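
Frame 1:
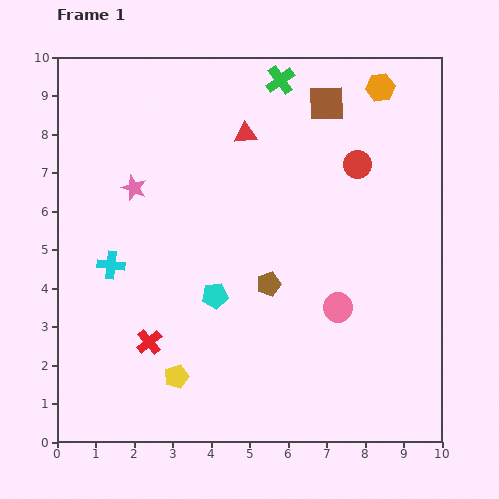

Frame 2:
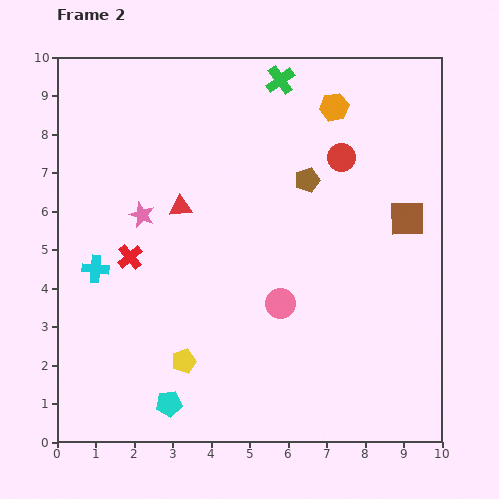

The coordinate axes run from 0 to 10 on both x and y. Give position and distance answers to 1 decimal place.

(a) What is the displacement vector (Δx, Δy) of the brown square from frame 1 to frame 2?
(2.1, -3.0)

The brown square was at (7.0, 8.8) in frame 1 and (9.1, 5.8) in frame 2.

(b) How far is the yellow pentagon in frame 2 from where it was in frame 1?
0.4

The yellow pentagon moved from (3.1, 1.7) to (3.3, 2.1), a distance of √(0.2² + 0.4²) ≈ 0.4.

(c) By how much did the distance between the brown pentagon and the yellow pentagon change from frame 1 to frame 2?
+2.3

Distance in frame 1: 3.4. Distance in frame 2: 5.7.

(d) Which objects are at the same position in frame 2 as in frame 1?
the green cross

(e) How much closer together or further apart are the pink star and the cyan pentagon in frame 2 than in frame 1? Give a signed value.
+1.4

Distance in frame 1: 3.5. Distance in frame 2: 4.9.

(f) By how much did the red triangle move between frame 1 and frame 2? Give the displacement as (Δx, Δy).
(-1.7, -1.9)

The red triangle was at (4.9, 8.0) in frame 1 and (3.2, 6.1) in frame 2.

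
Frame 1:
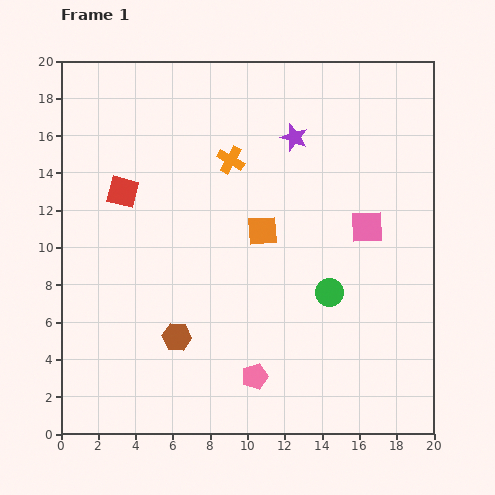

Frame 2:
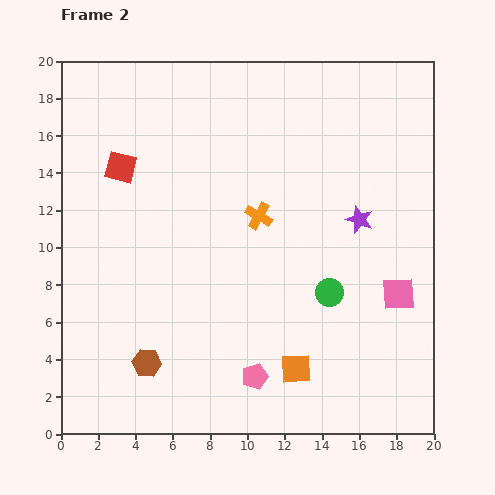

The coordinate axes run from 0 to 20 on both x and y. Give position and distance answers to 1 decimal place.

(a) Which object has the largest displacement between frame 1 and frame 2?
the orange square

(moved 7.6; next 5.6)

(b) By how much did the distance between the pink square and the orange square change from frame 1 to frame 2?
+1.2

Distance in frame 1: 5.6. Distance in frame 2: 6.8.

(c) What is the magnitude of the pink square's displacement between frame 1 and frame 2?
4.0

The pink square moved from (16.4, 11.1) to (18.1, 7.5), a distance of √(1.7² + 3.6²) ≈ 4.0.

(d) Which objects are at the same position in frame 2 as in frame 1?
the pink pentagon, the green circle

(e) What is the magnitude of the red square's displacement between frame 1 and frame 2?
1.3

The red square moved from (3.3, 13.0) to (3.2, 14.3), a distance of √(0.1² + 1.3²) ≈ 1.3.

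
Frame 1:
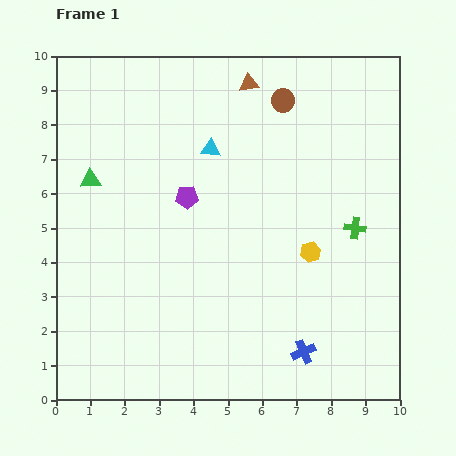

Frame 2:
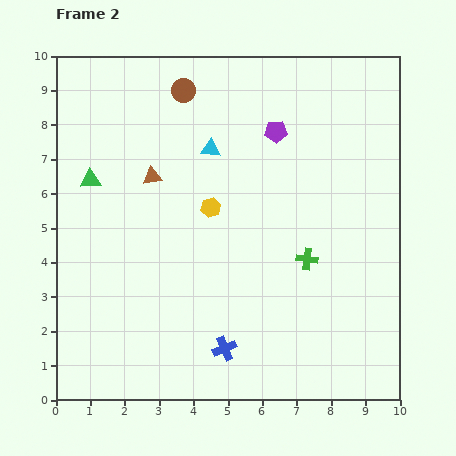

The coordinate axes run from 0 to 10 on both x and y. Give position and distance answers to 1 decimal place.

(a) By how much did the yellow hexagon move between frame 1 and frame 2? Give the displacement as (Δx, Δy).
(-2.9, 1.3)

The yellow hexagon was at (7.4, 4.3) in frame 1 and (4.5, 5.6) in frame 2.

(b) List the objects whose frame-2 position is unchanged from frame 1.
the cyan triangle, the green triangle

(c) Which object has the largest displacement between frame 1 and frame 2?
the brown triangle

(moved 3.9; next 3.2)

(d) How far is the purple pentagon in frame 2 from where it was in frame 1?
3.2

The purple pentagon moved from (3.8, 5.9) to (6.4, 7.8), a distance of √(2.6² + 1.9²) ≈ 3.2.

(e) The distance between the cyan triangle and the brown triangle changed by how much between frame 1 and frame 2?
-0.3

Distance in frame 1: 2.2. Distance in frame 2: 1.9.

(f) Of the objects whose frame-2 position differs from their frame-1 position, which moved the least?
the green cross

(moved 1.7)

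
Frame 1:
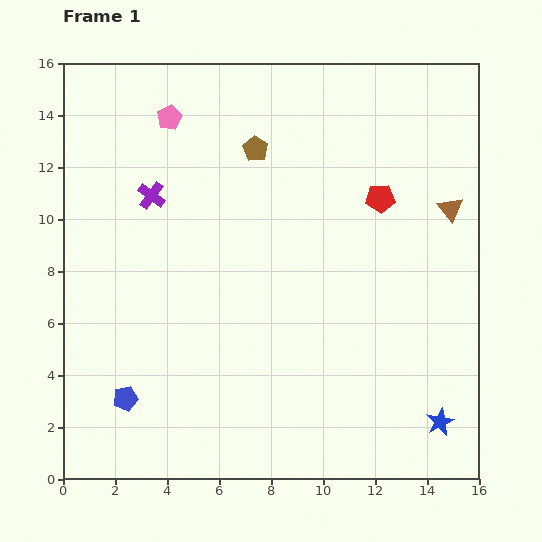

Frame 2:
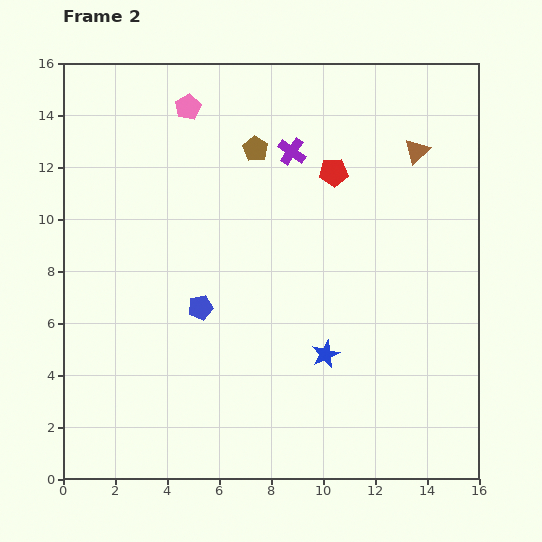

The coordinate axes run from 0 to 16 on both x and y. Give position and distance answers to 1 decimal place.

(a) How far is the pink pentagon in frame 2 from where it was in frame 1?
0.8

The pink pentagon moved from (4.1, 13.9) to (4.8, 14.3), a distance of √(0.7² + 0.4²) ≈ 0.8.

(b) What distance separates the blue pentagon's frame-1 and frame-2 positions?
4.5

The blue pentagon moved from (2.4, 3.1) to (5.3, 6.6), a distance of √(2.9² + 3.5²) ≈ 4.5.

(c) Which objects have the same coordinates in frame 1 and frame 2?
the brown pentagon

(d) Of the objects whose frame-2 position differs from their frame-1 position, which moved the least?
the pink pentagon

(moved 0.8)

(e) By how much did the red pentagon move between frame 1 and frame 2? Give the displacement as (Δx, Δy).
(-1.8, 1.0)

The red pentagon was at (12.2, 10.8) in frame 1 and (10.4, 11.8) in frame 2.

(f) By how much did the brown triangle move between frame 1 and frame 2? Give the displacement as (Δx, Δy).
(-1.3, 2.2)

The brown triangle was at (14.9, 10.4) in frame 1 and (13.6, 12.6) in frame 2.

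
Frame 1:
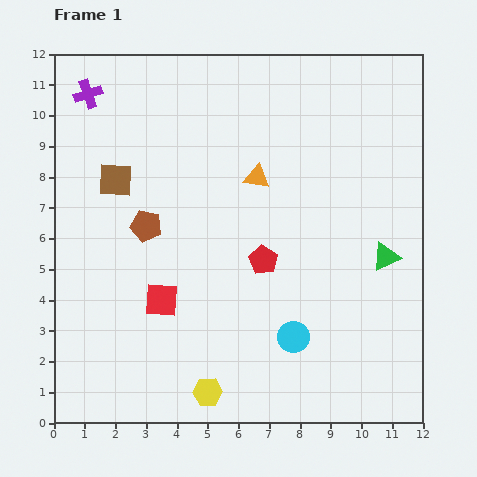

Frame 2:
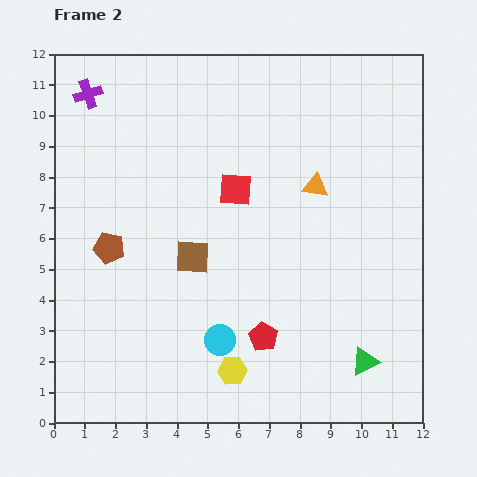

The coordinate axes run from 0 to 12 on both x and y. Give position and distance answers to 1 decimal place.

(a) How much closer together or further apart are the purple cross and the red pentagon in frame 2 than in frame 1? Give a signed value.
+1.8

Distance in frame 1: 7.9. Distance in frame 2: 9.7.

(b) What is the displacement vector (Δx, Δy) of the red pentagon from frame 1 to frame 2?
(0.0, -2.5)

The red pentagon was at (6.8, 5.3) in frame 1 and (6.8, 2.8) in frame 2.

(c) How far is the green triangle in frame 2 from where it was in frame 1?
3.5

The green triangle moved from (10.8, 5.4) to (10.1, 2.0), a distance of √(0.7² + 3.4²) ≈ 3.5.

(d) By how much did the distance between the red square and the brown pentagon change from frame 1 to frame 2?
+2.0

Distance in frame 1: 2.5. Distance in frame 2: 4.5.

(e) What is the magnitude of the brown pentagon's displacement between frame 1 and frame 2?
1.4

The brown pentagon moved from (3.0, 6.4) to (1.8, 5.7), a distance of √(1.2² + 0.7²) ≈ 1.4.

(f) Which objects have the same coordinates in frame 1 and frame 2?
the purple cross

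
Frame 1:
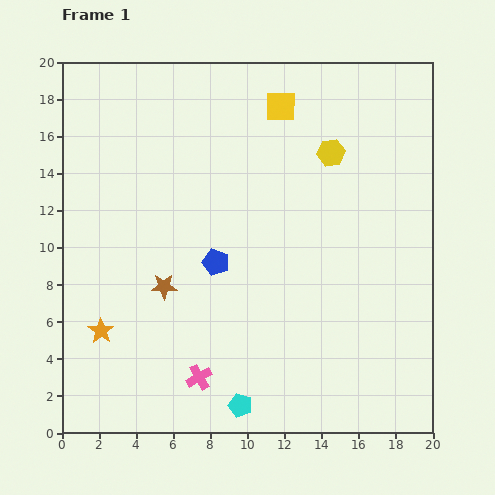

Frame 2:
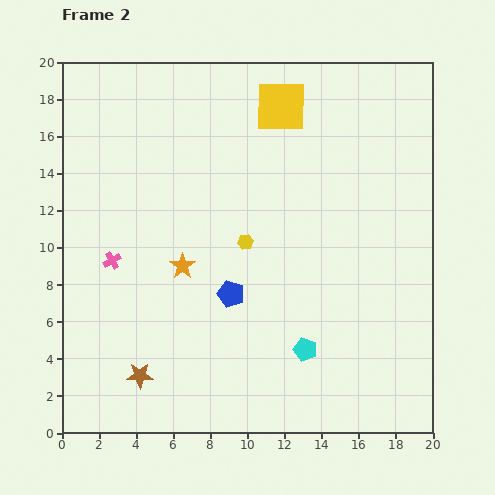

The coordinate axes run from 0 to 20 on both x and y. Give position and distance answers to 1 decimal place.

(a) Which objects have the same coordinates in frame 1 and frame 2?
the yellow square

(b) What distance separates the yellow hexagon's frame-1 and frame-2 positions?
6.6

The yellow hexagon moved from (14.5, 15.1) to (9.9, 10.3), a distance of √(4.6² + 4.8²) ≈ 6.6.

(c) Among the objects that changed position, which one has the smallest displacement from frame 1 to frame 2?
the blue pentagon

(moved 1.9)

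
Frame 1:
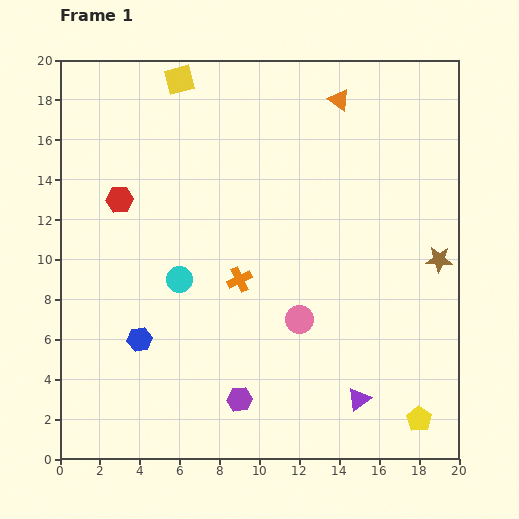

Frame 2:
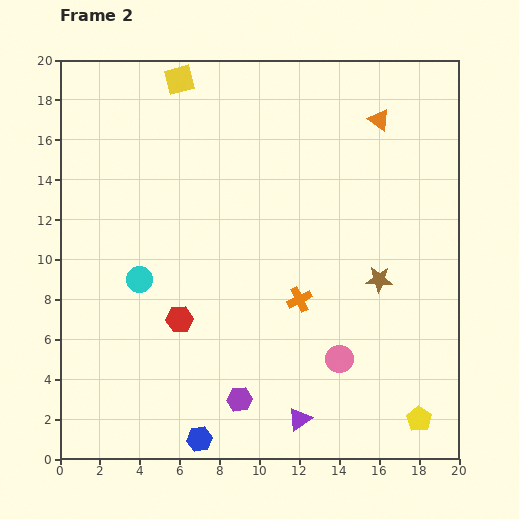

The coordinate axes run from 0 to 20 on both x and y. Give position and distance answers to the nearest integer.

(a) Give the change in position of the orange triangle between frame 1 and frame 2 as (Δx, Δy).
(2, -1)

The orange triangle was at (14, 18) in frame 1 and (16, 17) in frame 2.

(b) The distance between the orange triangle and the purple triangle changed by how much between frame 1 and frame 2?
+1

Distance in frame 1: 15. Distance in frame 2: 16.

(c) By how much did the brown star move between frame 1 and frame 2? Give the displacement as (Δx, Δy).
(-3, -1)

The brown star was at (19, 10) in frame 1 and (16, 9) in frame 2.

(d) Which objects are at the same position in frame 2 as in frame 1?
the yellow square, the purple hexagon, the yellow pentagon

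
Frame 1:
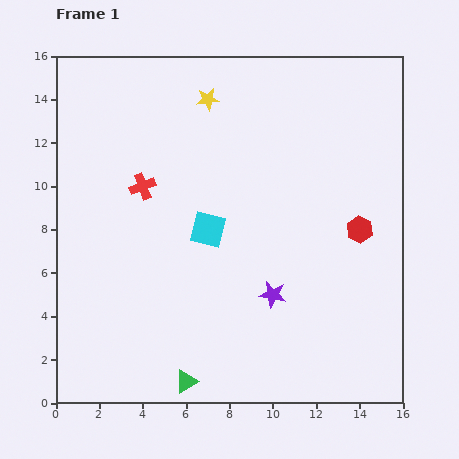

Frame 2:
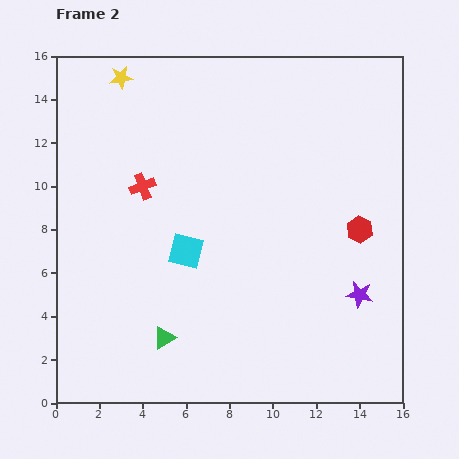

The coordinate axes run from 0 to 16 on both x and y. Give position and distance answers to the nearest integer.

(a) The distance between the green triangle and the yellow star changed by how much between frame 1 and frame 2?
-1

Distance in frame 1: 13. Distance in frame 2: 12.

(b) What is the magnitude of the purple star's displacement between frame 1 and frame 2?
4

The purple star moved from (10, 5) to (14, 5), a distance of √(4² + 0²) ≈ 4.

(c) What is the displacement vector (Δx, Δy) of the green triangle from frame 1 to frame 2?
(-1, 2)

The green triangle was at (6, 1) in frame 1 and (5, 3) in frame 2.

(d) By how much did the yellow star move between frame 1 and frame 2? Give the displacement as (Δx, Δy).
(-4, 1)

The yellow star was at (7, 14) in frame 1 and (3, 15) in frame 2.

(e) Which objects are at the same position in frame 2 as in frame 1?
the red hexagon, the red cross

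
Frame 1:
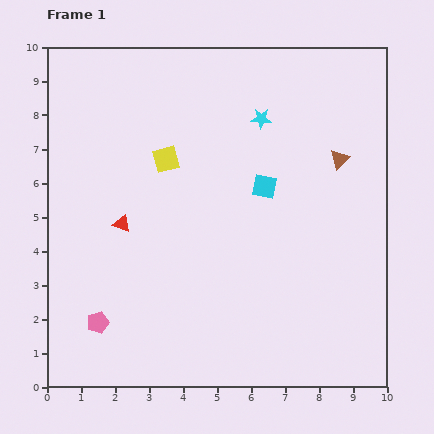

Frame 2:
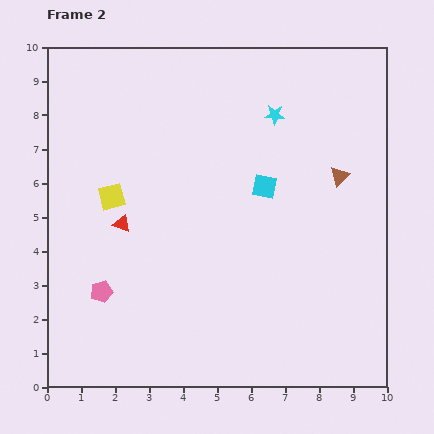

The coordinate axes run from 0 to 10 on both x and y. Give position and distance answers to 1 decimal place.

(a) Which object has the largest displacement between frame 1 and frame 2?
the yellow square

(moved 1.9; next 0.9)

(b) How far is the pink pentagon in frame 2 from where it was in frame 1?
0.9

The pink pentagon moved from (1.5, 1.9) to (1.6, 2.8), a distance of √(0.1² + 0.9²) ≈ 0.9.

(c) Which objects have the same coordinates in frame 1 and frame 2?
the cyan square, the red triangle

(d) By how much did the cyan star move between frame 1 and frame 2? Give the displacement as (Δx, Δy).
(0.4, 0.1)

The cyan star was at (6.3, 7.9) in frame 1 and (6.7, 8.0) in frame 2.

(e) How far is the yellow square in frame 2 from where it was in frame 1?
1.9

The yellow square moved from (3.5, 6.7) to (1.9, 5.6), a distance of √(1.6² + 1.1²) ≈ 1.9.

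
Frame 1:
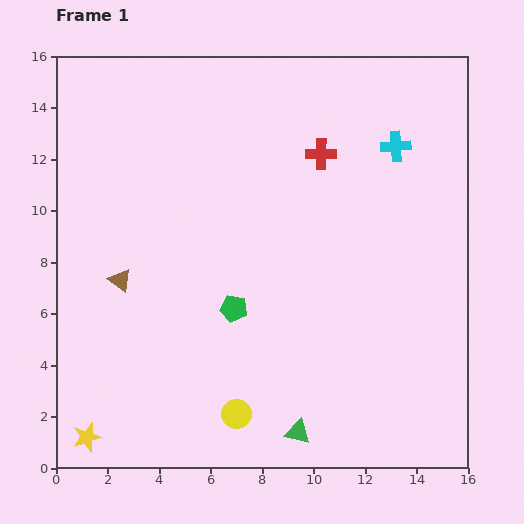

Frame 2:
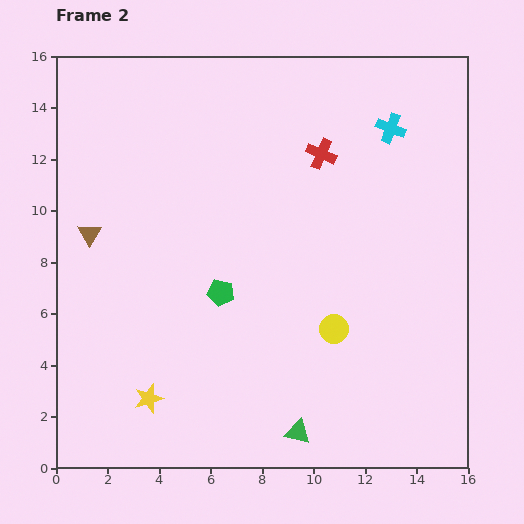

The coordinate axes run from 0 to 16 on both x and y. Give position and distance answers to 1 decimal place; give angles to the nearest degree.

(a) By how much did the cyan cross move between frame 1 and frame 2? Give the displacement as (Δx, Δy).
(-0.2, 0.7)

The cyan cross was at (13.2, 12.5) in frame 1 and (13.0, 13.2) in frame 2.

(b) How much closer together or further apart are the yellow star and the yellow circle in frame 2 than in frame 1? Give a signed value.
+1.8

Distance in frame 1: 5.9. Distance in frame 2: 7.7.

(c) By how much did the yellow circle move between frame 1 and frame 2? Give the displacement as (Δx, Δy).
(3.8, 3.3)

The yellow circle was at (7.0, 2.1) in frame 1 and (10.8, 5.4) in frame 2.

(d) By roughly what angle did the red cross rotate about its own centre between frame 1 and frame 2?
23° clockwise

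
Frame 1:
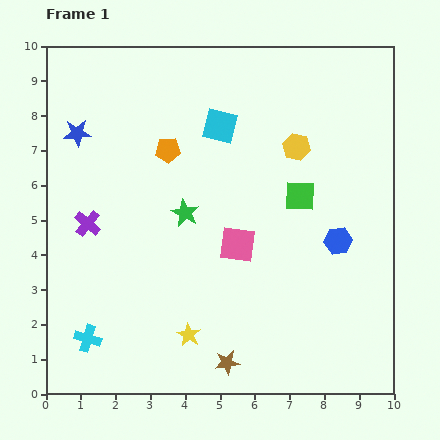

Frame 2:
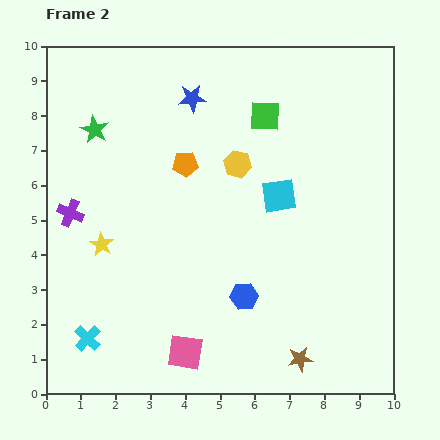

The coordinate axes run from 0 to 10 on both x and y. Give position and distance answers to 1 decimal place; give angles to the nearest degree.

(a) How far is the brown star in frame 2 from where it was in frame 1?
2.1

The brown star moved from (5.2, 0.9) to (7.3, 1.0), a distance of √(2.1² + 0.1²) ≈ 2.1.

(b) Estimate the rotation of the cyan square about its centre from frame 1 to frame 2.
22° counter-clockwise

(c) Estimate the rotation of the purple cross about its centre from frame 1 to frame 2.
17° counter-clockwise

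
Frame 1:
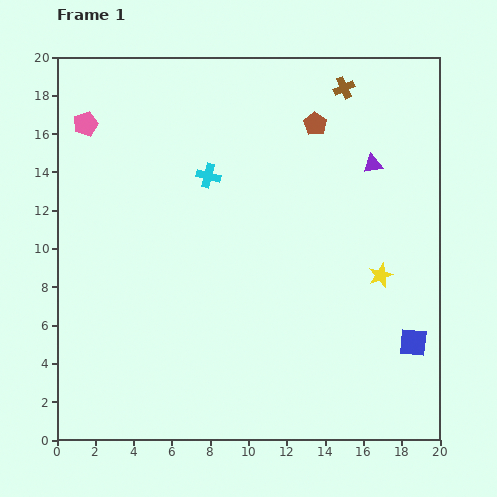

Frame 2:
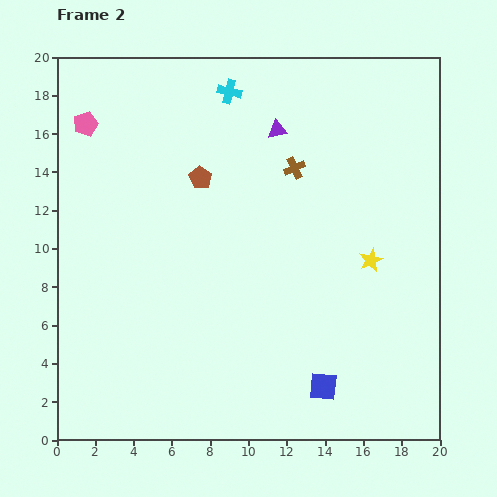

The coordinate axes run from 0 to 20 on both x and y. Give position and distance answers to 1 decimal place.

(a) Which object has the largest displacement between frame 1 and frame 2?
the brown pentagon

(moved 6.6; next 5.3)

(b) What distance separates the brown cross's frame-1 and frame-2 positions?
4.9

The brown cross moved from (15.0, 18.4) to (12.4, 14.2), a distance of √(2.6² + 4.2²) ≈ 4.9.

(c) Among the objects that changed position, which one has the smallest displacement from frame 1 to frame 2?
the yellow star

(moved 0.9)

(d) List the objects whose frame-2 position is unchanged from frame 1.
the pink pentagon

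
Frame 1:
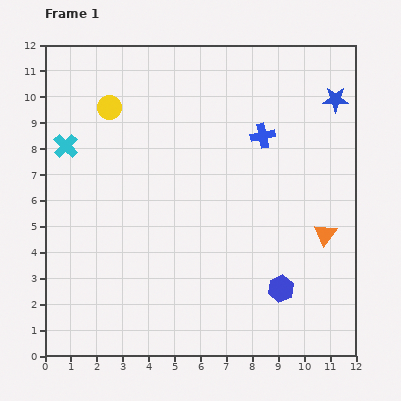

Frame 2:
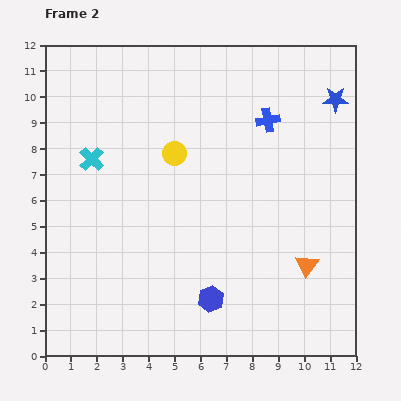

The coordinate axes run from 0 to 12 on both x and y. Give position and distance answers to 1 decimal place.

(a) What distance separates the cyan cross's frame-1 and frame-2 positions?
1.1

The cyan cross moved from (0.8, 8.1) to (1.8, 7.6), a distance of √(1.0² + 0.5²) ≈ 1.1.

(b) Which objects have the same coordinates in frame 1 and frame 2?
the blue star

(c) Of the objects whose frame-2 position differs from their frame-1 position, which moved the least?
the blue cross

(moved 0.6)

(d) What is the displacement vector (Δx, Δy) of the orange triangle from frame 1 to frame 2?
(-0.7, -1.2)

The orange triangle was at (10.8, 4.7) in frame 1 and (10.1, 3.5) in frame 2.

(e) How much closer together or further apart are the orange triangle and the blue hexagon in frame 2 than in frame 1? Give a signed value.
+1.2

Distance in frame 1: 2.7. Distance in frame 2: 3.9.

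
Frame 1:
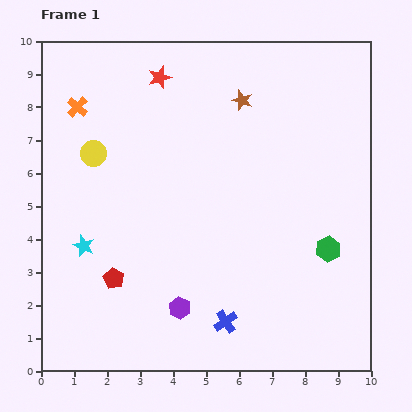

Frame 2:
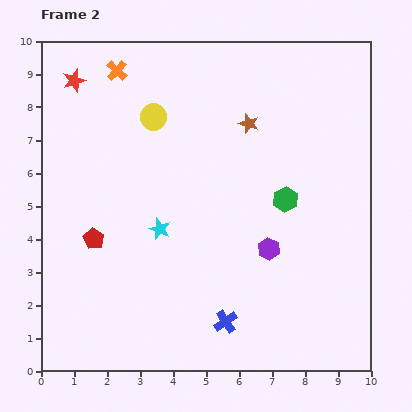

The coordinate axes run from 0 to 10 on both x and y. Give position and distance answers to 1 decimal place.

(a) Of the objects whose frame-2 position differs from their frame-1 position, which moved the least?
the brown star

(moved 0.7)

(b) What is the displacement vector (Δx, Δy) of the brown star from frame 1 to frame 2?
(0.2, -0.7)

The brown star was at (6.1, 8.2) in frame 1 and (6.3, 7.5) in frame 2.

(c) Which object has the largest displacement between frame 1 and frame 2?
the purple hexagon

(moved 3.2; next 2.6)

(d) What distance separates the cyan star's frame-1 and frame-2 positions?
2.4

The cyan star moved from (1.3, 3.8) to (3.6, 4.3), a distance of √(2.3² + 0.5²) ≈ 2.4.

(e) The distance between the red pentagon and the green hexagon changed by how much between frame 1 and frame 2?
-0.7

Distance in frame 1: 6.6. Distance in frame 2: 5.9.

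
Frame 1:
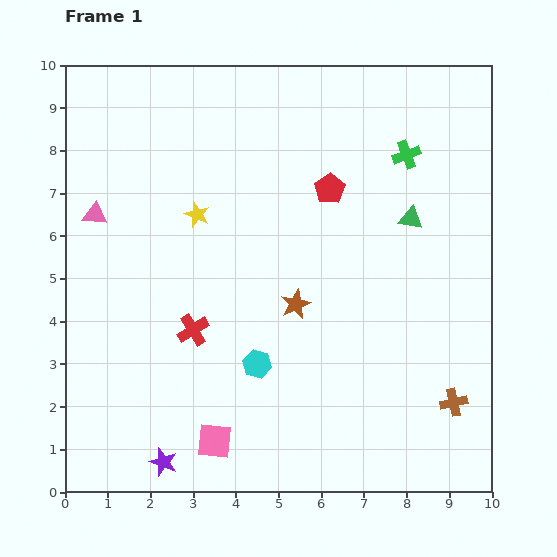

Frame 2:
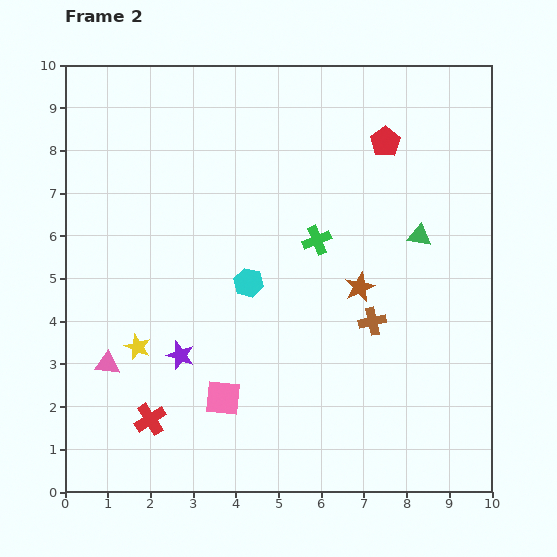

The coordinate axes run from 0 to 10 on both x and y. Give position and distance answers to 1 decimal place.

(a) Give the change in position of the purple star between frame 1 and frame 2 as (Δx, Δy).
(0.4, 2.5)

The purple star was at (2.3, 0.7) in frame 1 and (2.7, 3.2) in frame 2.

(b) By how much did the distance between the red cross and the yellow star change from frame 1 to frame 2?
-1.0

Distance in frame 1: 2.7. Distance in frame 2: 1.7.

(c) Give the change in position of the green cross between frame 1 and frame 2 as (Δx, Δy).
(-2.1, -2.0)

The green cross was at (8.0, 7.9) in frame 1 and (5.9, 5.9) in frame 2.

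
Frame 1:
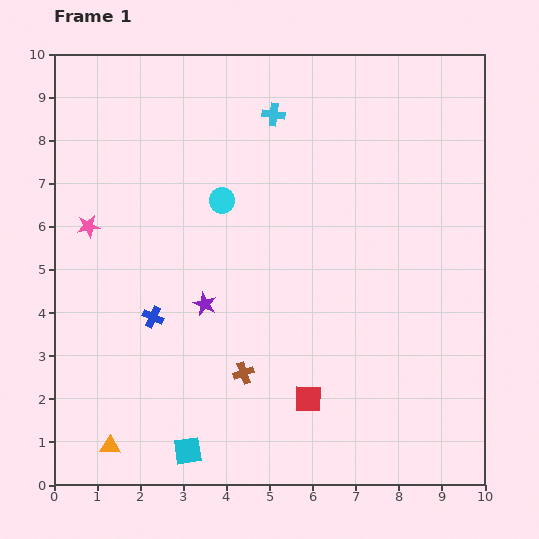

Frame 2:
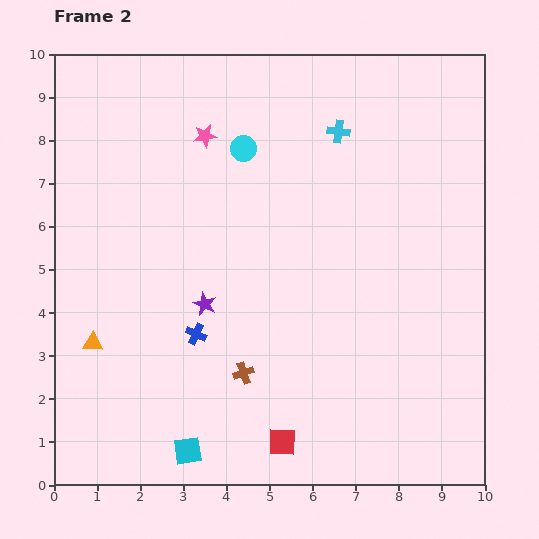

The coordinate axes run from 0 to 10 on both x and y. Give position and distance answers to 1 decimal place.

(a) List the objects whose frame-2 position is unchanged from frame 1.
the brown cross, the purple star, the cyan square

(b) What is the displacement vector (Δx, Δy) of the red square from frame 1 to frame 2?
(-0.6, -1.0)

The red square was at (5.9, 2.0) in frame 1 and (5.3, 1.0) in frame 2.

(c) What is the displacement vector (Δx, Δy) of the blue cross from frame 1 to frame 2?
(1.0, -0.4)

The blue cross was at (2.3, 3.9) in frame 1 and (3.3, 3.5) in frame 2.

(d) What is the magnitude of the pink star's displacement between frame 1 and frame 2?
3.4

The pink star moved from (0.8, 6.0) to (3.5, 8.1), a distance of √(2.7² + 2.1²) ≈ 3.4.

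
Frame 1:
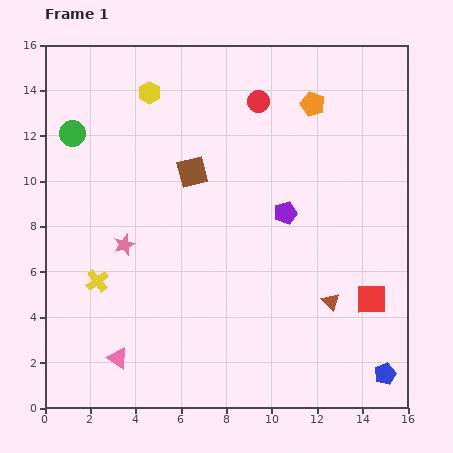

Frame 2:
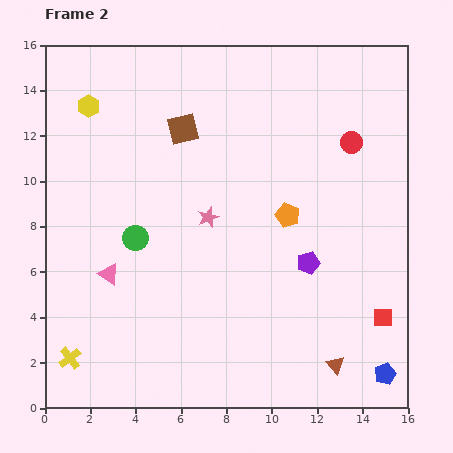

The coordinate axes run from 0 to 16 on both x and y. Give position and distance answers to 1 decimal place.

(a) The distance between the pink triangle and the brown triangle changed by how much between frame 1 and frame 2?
+1.1

Distance in frame 1: 9.7. Distance in frame 2: 10.8.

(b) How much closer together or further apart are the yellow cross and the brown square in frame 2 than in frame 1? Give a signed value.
+4.9

Distance in frame 1: 6.4. Distance in frame 2: 11.3.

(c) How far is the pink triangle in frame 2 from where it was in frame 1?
3.7

The pink triangle moved from (3.2, 2.2) to (2.8, 5.9), a distance of √(0.4² + 3.7²) ≈ 3.7.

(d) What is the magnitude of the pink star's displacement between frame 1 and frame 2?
3.9

The pink star moved from (3.5, 7.2) to (7.2, 8.4), a distance of √(3.7² + 1.2²) ≈ 3.9.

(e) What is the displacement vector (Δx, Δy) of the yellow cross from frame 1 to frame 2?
(-1.2, -3.4)

The yellow cross was at (2.3, 5.6) in frame 1 and (1.1, 2.2) in frame 2.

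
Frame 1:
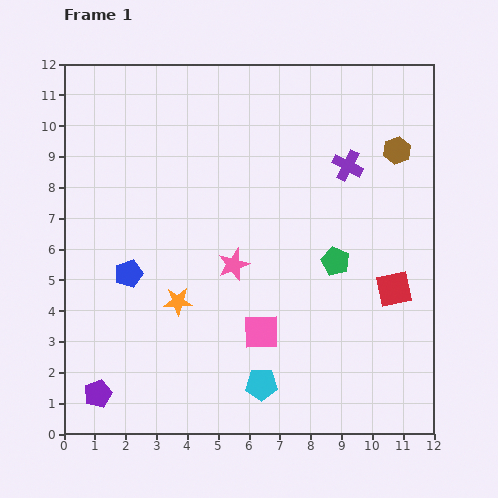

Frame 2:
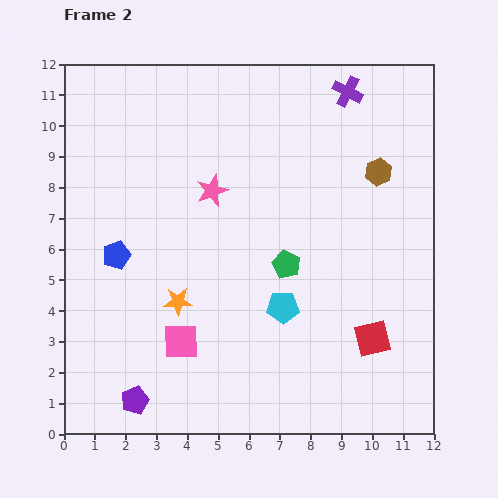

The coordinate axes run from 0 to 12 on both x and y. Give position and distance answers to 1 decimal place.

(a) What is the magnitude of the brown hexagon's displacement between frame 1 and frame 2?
0.9

The brown hexagon moved from (10.8, 9.2) to (10.2, 8.5), a distance of √(0.6² + 0.7²) ≈ 0.9.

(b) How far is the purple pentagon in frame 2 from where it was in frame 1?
1.2

The purple pentagon moved from (1.1, 1.3) to (2.3, 1.1), a distance of √(1.2² + 0.2²) ≈ 1.2.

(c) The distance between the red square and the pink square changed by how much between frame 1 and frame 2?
+1.7

Distance in frame 1: 4.5. Distance in frame 2: 6.2.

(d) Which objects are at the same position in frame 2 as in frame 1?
the orange star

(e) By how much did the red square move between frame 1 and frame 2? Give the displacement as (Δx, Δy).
(-0.7, -1.6)

The red square was at (10.7, 4.7) in frame 1 and (10.0, 3.1) in frame 2.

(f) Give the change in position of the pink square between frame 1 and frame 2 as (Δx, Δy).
(-2.6, -0.3)

The pink square was at (6.4, 3.3) in frame 1 and (3.8, 3.0) in frame 2.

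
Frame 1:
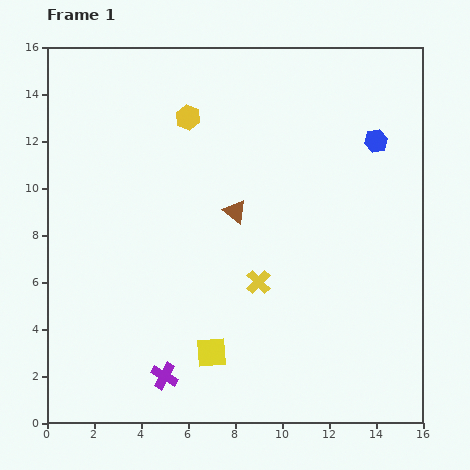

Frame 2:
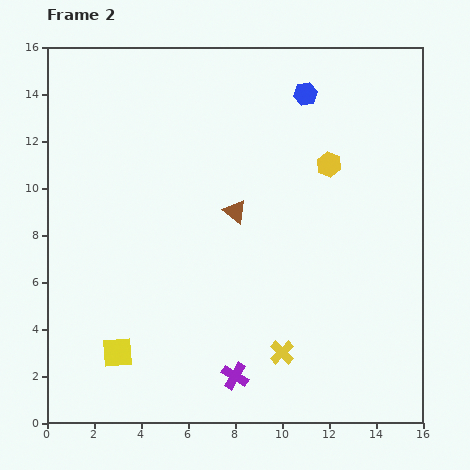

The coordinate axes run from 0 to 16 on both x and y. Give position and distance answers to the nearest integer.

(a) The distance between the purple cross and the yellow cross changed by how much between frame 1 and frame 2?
-4

Distance in frame 1: 6. Distance in frame 2: 2.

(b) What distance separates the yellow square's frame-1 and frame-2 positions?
4

The yellow square moved from (7, 3) to (3, 3), a distance of √(4² + 0²) ≈ 4.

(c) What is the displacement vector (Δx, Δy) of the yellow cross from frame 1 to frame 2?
(1, -3)

The yellow cross was at (9, 6) in frame 1 and (10, 3) in frame 2.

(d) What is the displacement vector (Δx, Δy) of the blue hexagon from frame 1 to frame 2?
(-3, 2)

The blue hexagon was at (14, 12) in frame 1 and (11, 14) in frame 2.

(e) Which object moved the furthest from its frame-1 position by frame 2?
the yellow hexagon

(moved 6; next 4)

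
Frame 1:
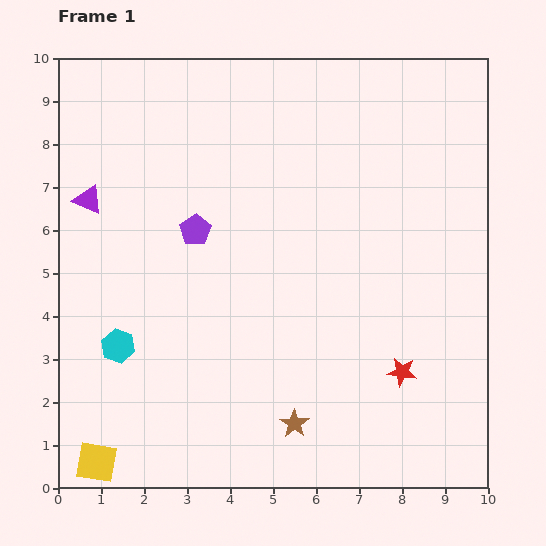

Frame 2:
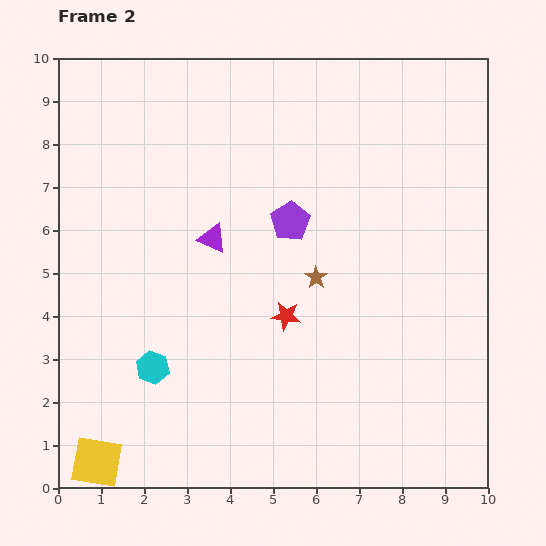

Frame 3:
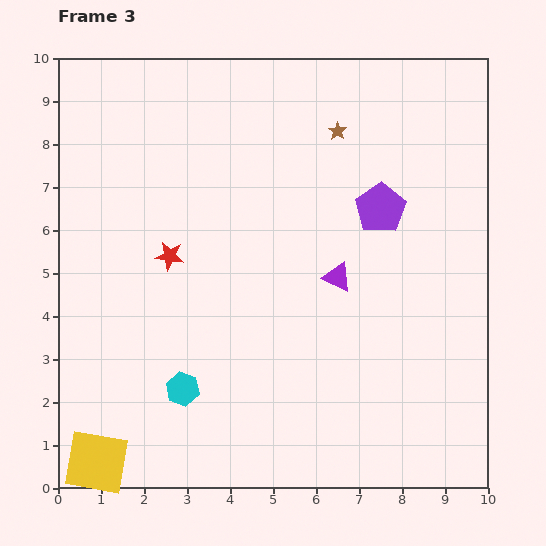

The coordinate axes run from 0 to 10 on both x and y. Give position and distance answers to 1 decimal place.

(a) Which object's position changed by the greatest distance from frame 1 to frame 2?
the brown star

(moved 3.4; next 3.0)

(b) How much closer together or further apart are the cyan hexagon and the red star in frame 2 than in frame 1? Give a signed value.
-3.3

Distance in frame 1: 6.6. Distance in frame 2: 3.3.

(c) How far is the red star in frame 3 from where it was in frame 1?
6.0

The red star moved from (8.0, 2.7) to (2.6, 5.4), a distance of √(5.4² + 2.7²) ≈ 6.0.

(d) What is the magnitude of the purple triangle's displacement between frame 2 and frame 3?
3.0

The purple triangle moved from (3.6, 5.8) to (6.5, 4.9), a distance of √(2.9² + 0.9²) ≈ 3.0.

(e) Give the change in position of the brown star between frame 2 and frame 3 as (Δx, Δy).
(0.5, 3.4)

The brown star was at (6.0, 4.9) in frame 2 and (6.5, 8.3) in frame 3.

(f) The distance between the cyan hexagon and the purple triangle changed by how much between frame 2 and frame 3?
+1.1

Distance in frame 2: 3.3. Distance in frame 3: 4.4.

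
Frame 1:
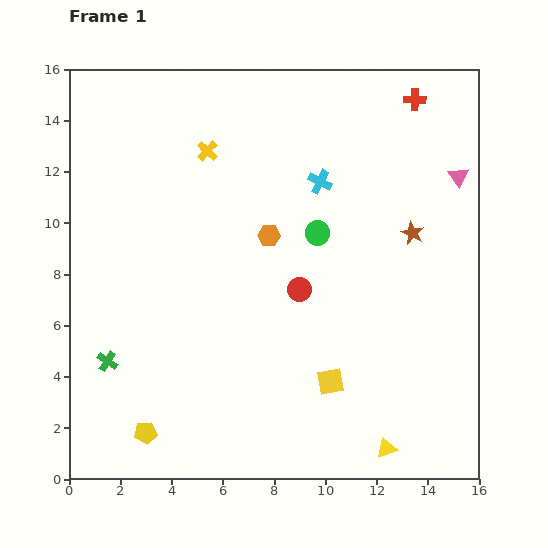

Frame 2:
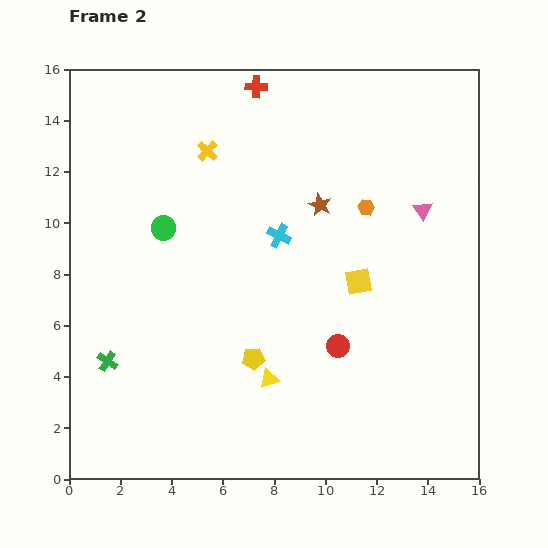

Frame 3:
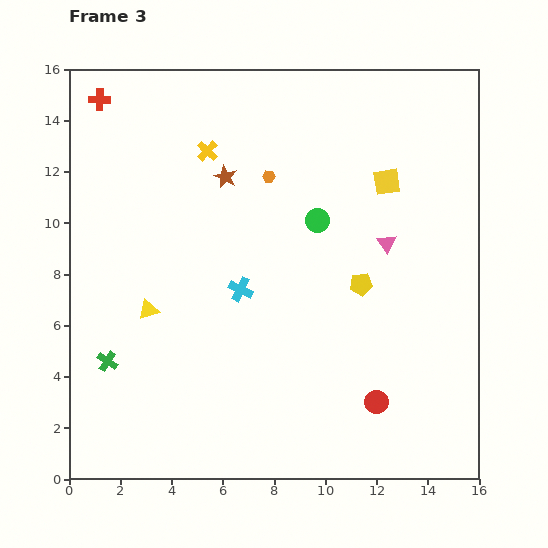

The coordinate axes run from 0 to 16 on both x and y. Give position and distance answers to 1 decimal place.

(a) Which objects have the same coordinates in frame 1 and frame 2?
the yellow cross, the green cross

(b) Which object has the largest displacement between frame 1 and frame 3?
the red cross

(moved 12.3; next 10.8)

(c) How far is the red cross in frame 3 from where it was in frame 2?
6.1

The red cross moved from (7.3, 15.3) to (1.2, 14.8), a distance of √(6.1² + 0.5²) ≈ 6.1.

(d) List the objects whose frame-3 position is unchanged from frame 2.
the yellow cross, the green cross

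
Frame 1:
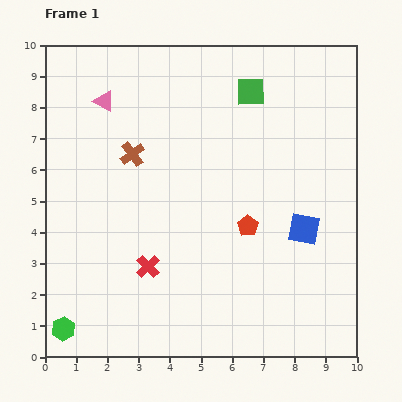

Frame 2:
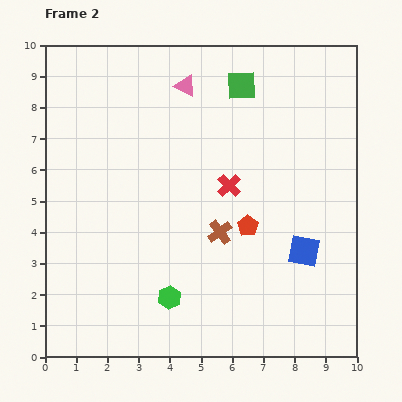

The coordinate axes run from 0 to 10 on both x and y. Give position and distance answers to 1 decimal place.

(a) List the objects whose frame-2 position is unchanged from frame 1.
the red pentagon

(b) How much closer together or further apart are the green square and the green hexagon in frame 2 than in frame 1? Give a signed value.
-2.5

Distance in frame 1: 9.7. Distance in frame 2: 7.2.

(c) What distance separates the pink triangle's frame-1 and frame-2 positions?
2.6

The pink triangle moved from (1.9, 8.2) to (4.5, 8.7), a distance of √(2.6² + 0.5²) ≈ 2.6.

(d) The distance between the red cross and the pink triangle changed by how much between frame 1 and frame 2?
-2.0

Distance in frame 1: 5.5. Distance in frame 2: 3.5.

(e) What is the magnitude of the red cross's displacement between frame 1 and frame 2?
3.7

The red cross moved from (3.3, 2.9) to (5.9, 5.5), a distance of √(2.6² + 2.6²) ≈ 3.7.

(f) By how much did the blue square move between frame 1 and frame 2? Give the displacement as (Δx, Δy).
(0.0, -0.7)

The blue square was at (8.3, 4.1) in frame 1 and (8.3, 3.4) in frame 2.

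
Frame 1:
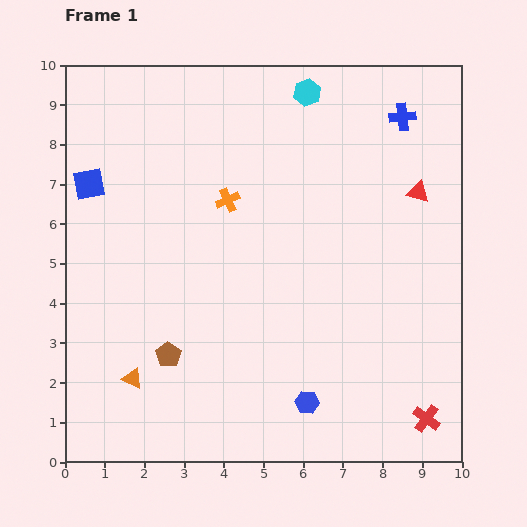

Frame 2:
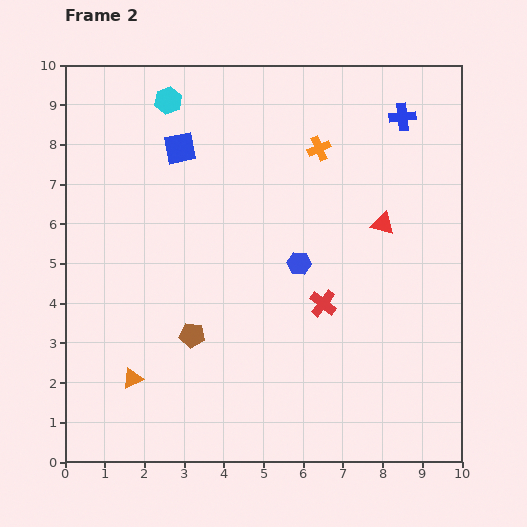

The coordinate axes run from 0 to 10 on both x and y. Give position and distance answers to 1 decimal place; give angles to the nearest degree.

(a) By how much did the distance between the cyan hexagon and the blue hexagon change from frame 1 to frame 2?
-2.5

Distance in frame 1: 7.8. Distance in frame 2: 5.3.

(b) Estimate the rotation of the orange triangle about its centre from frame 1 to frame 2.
49° counter-clockwise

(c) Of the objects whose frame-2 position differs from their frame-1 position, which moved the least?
the brown pentagon

(moved 0.8)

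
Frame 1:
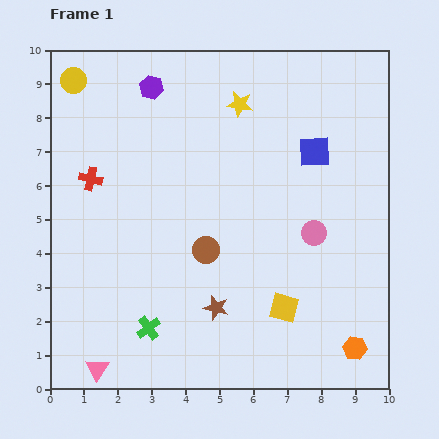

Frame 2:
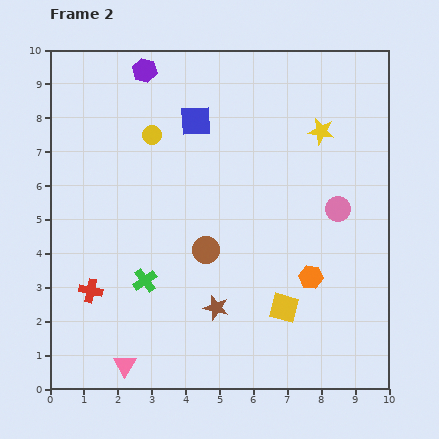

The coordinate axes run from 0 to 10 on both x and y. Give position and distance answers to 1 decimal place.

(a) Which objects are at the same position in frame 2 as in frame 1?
the brown circle, the yellow square, the brown star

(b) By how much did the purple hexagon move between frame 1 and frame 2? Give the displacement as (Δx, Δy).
(-0.2, 0.5)

The purple hexagon was at (3.0, 8.9) in frame 1 and (2.8, 9.4) in frame 2.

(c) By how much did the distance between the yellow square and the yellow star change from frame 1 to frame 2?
-0.8

Distance in frame 1: 6.1. Distance in frame 2: 5.3.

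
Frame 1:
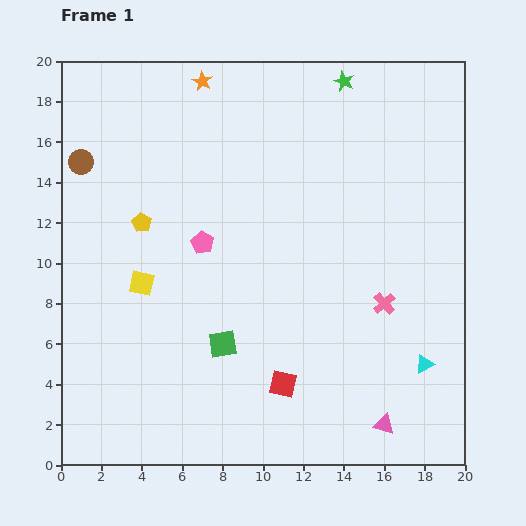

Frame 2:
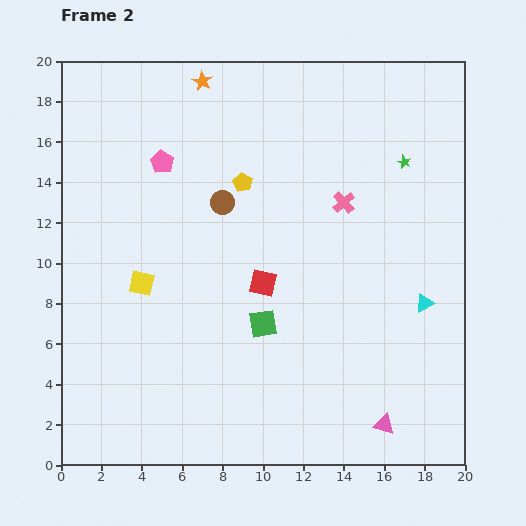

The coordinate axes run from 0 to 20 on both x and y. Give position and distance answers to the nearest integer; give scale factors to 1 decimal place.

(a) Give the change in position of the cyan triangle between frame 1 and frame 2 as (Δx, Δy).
(0, 3)

The cyan triangle was at (18, 5) in frame 1 and (18, 8) in frame 2.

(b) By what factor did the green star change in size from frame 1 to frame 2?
0.7×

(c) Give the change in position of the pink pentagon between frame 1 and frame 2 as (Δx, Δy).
(-2, 4)

The pink pentagon was at (7, 11) in frame 1 and (5, 15) in frame 2.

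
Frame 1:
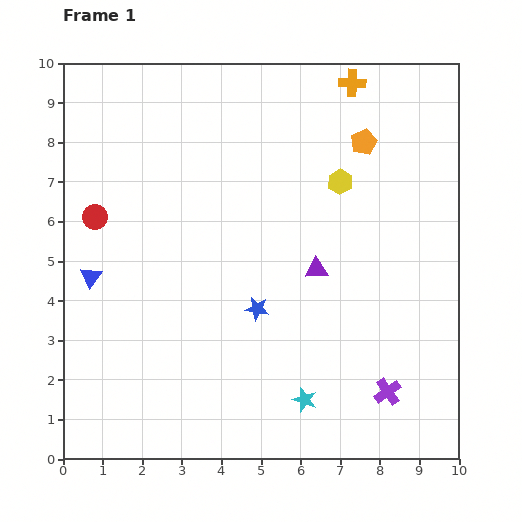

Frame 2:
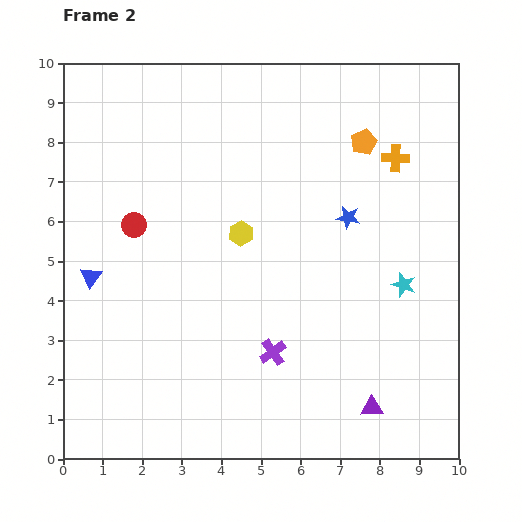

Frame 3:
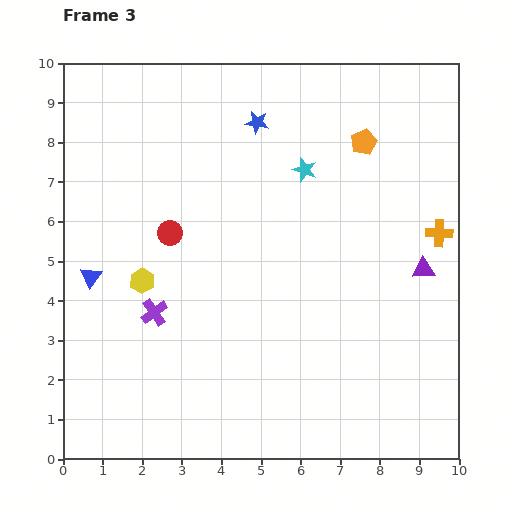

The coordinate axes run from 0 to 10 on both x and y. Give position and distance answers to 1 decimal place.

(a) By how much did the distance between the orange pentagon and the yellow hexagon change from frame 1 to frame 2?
+2.7

Distance in frame 1: 1.2. Distance in frame 2: 3.9.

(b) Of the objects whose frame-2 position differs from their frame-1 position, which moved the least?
the red circle

(moved 1.0)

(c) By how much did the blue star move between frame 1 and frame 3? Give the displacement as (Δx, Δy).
(0.0, 4.7)

The blue star was at (4.9, 3.8) in frame 1 and (4.9, 8.5) in frame 3.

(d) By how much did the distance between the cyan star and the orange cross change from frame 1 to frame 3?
-4.3

Distance in frame 1: 8.1. Distance in frame 3: 3.8.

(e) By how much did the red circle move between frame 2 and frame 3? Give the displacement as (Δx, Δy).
(0.9, -0.2)

The red circle was at (1.8, 5.9) in frame 2 and (2.7, 5.7) in frame 3.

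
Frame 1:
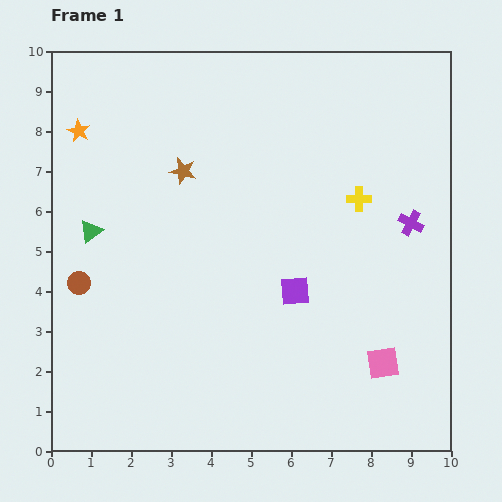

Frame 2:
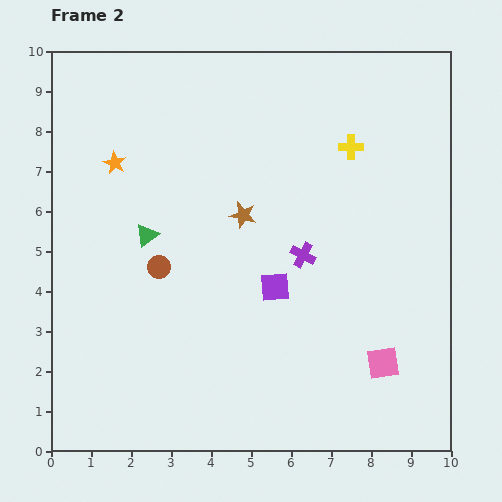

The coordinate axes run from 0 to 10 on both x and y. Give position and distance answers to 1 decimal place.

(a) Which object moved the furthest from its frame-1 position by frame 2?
the purple cross

(moved 2.8; next 2.0)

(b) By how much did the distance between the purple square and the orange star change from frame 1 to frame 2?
-1.6

Distance in frame 1: 6.7. Distance in frame 2: 5.1.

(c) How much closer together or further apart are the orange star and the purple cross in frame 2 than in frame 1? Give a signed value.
-3.4

Distance in frame 1: 8.6. Distance in frame 2: 5.2.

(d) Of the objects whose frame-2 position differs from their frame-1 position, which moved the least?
the purple square

(moved 0.5)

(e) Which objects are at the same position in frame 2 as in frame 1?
the pink square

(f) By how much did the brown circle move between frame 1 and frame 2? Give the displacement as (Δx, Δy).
(2.0, 0.4)

The brown circle was at (0.7, 4.2) in frame 1 and (2.7, 4.6) in frame 2.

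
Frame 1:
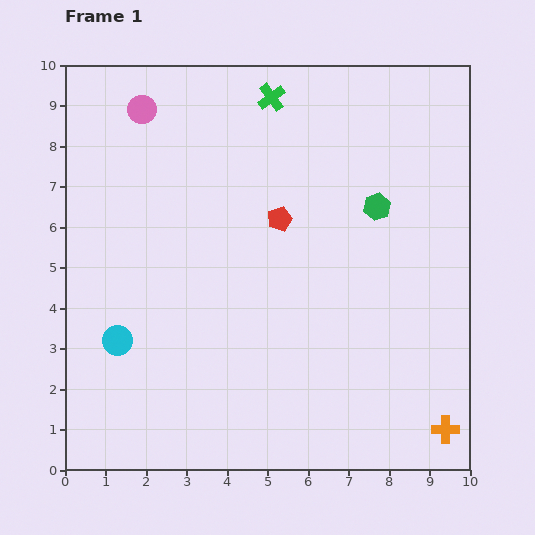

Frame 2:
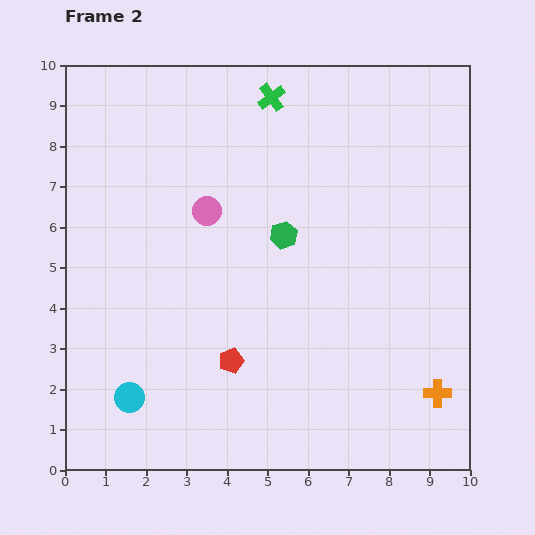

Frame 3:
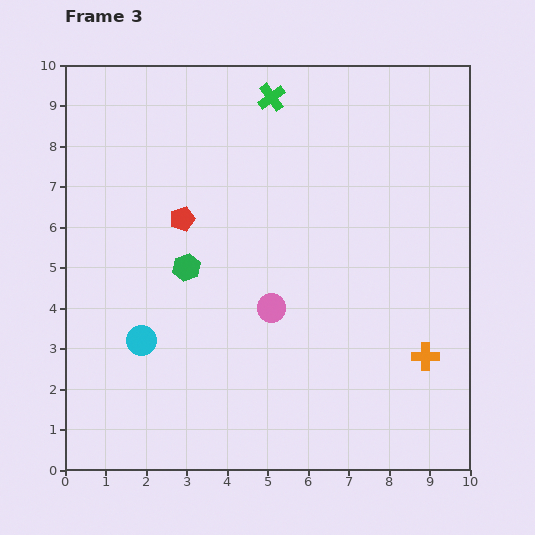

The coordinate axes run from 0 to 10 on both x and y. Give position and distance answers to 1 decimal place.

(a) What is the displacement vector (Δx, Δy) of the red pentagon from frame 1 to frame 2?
(-1.2, -3.5)

The red pentagon was at (5.3, 6.2) in frame 1 and (4.1, 2.7) in frame 2.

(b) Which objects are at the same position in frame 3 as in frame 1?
the green cross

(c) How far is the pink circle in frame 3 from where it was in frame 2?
2.9

The pink circle moved from (3.5, 6.4) to (5.1, 4.0), a distance of √(1.6² + 2.4²) ≈ 2.9.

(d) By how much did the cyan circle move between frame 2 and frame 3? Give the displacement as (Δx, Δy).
(0.3, 1.4)

The cyan circle was at (1.6, 1.8) in frame 2 and (1.9, 3.2) in frame 3.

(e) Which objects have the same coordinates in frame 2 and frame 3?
the green cross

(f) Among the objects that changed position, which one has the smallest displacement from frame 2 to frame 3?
the orange cross

(moved 0.9)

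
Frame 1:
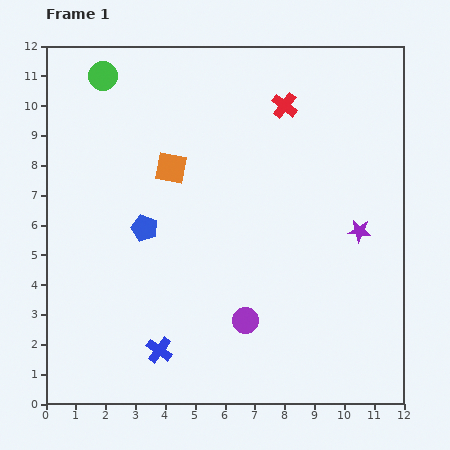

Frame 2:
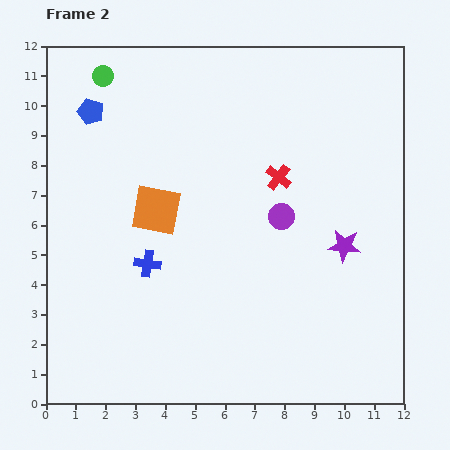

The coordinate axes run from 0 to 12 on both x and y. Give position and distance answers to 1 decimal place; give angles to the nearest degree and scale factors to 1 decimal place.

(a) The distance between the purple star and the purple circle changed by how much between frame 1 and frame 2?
-2.5

Distance in frame 1: 4.8. Distance in frame 2: 2.3.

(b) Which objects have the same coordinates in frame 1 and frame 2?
the green circle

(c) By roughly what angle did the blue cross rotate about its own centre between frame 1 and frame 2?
27° counter-clockwise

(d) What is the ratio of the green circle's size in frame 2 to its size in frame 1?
0.7×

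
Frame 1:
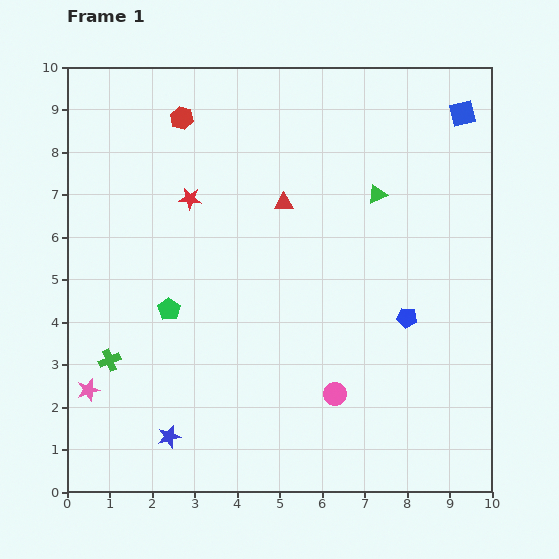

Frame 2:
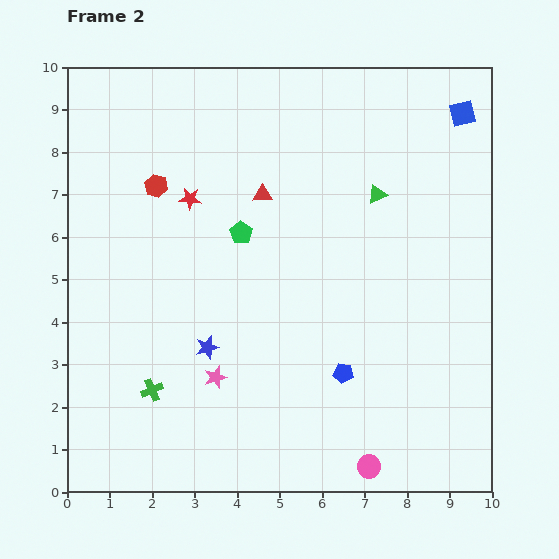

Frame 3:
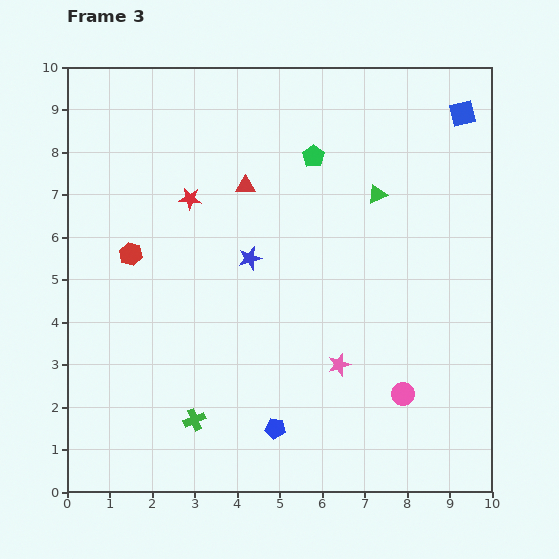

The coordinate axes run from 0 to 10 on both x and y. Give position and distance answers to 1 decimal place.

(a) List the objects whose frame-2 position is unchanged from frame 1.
the red star, the blue square, the green triangle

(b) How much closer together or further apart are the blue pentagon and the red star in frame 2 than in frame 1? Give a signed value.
-0.3

Distance in frame 1: 5.8. Distance in frame 2: 5.5.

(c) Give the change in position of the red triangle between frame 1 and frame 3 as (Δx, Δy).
(-0.9, 0.4)

The red triangle was at (5.1, 6.8) in frame 1 and (4.2, 7.2) in frame 3.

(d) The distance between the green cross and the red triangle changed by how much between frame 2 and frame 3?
+0.3

Distance in frame 2: 5.3. Distance in frame 3: 5.6.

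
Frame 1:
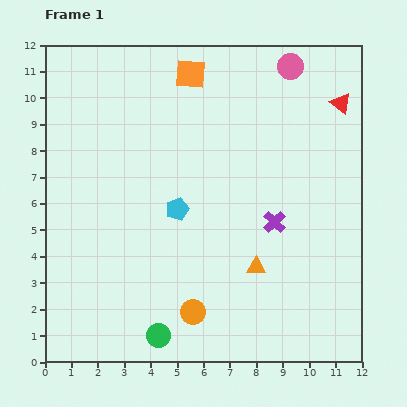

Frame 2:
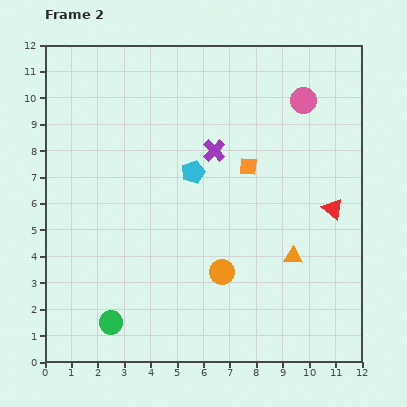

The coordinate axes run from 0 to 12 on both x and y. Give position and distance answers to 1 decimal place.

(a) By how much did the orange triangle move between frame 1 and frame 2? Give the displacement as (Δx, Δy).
(1.4, 0.4)

The orange triangle was at (8.0, 3.6) in frame 1 and (9.4, 4.0) in frame 2.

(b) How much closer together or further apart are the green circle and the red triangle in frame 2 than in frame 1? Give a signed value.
-1.8

Distance in frame 1: 11.2. Distance in frame 2: 9.4.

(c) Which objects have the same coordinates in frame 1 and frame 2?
none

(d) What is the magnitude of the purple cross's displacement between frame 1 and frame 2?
3.5

The purple cross moved from (8.7, 5.3) to (6.4, 8.0), a distance of √(2.3² + 2.7²) ≈ 3.5.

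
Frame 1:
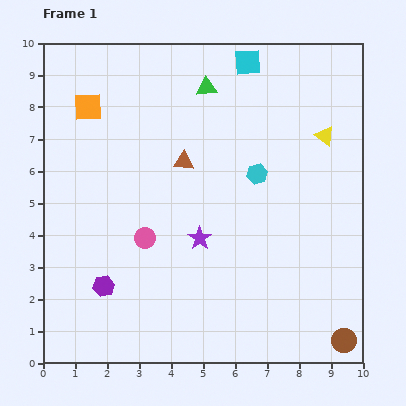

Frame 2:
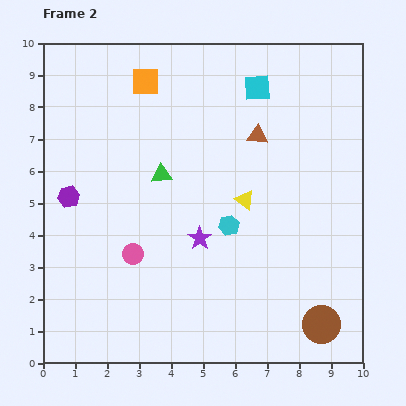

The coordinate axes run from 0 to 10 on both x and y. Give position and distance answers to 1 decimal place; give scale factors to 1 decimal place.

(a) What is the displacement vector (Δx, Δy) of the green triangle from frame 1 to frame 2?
(-1.4, -2.7)

The green triangle was at (5.1, 8.6) in frame 1 and (3.7, 5.9) in frame 2.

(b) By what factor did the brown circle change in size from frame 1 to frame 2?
1.5×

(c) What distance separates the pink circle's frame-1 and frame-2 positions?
0.6

The pink circle moved from (3.2, 3.9) to (2.8, 3.4), a distance of √(0.4² + 0.5²) ≈ 0.6.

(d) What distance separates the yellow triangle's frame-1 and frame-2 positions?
3.2

The yellow triangle moved from (8.8, 7.1) to (6.3, 5.1), a distance of √(2.5² + 2.0²) ≈ 3.2.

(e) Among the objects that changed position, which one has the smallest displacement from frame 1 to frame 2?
the pink circle

(moved 0.6)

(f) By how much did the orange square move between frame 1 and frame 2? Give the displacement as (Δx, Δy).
(1.8, 0.8)

The orange square was at (1.4, 8.0) in frame 1 and (3.2, 8.8) in frame 2.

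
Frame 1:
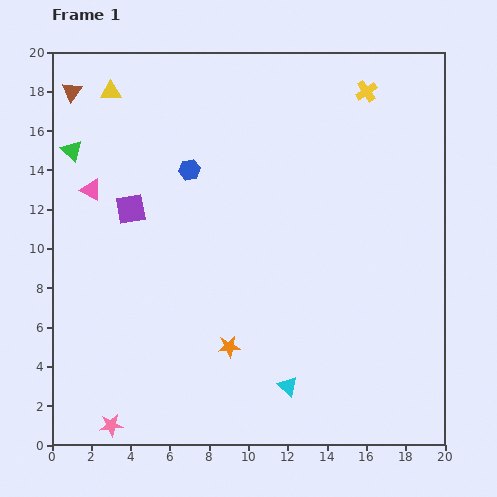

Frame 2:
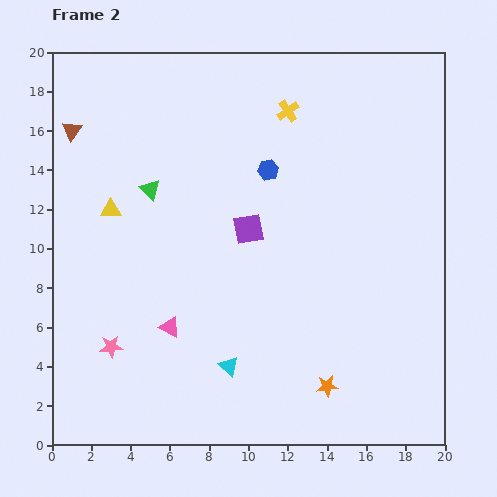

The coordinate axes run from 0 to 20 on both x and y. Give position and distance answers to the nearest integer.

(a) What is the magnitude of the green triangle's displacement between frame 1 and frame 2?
4

The green triangle moved from (1, 15) to (5, 13), a distance of √(4² + 2²) ≈ 4.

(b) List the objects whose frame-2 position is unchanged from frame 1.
none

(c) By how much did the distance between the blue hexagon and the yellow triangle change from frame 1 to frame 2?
+2

Distance in frame 1: 6. Distance in frame 2: 8.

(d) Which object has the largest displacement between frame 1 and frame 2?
the pink triangle

(moved 8; next 6)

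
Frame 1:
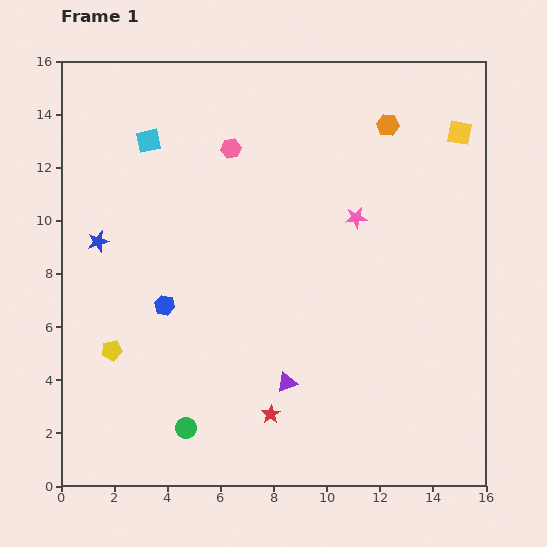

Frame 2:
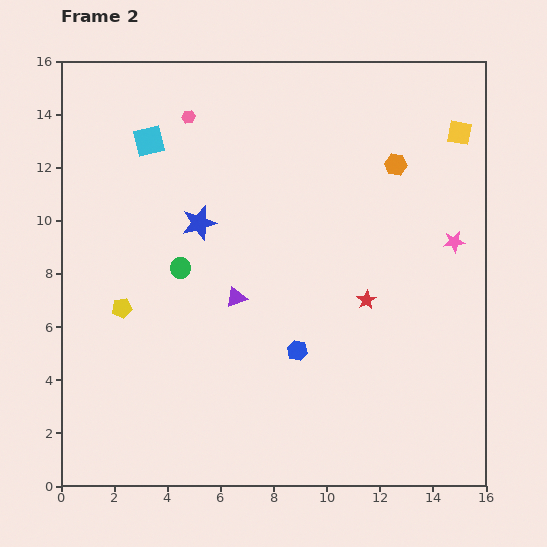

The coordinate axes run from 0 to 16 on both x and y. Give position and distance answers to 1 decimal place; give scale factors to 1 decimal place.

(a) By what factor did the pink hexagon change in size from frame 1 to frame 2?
0.7×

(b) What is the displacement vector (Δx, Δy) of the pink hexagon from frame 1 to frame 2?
(-1.6, 1.2)

The pink hexagon was at (6.4, 12.7) in frame 1 and (4.8, 13.9) in frame 2.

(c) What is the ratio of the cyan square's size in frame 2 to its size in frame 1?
1.3×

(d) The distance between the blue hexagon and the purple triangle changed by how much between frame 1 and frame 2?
-2.4

Distance in frame 1: 5.4. Distance in frame 2: 3.0.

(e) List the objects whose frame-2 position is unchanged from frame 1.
the cyan square, the yellow square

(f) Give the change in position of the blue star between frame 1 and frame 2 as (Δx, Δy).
(3.8, 0.7)

The blue star was at (1.4, 9.2) in frame 1 and (5.2, 9.9) in frame 2.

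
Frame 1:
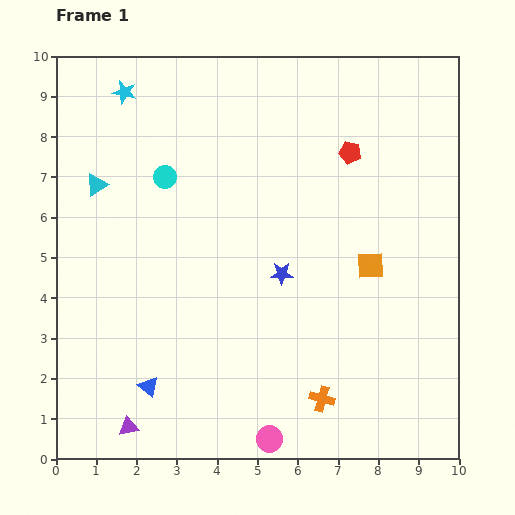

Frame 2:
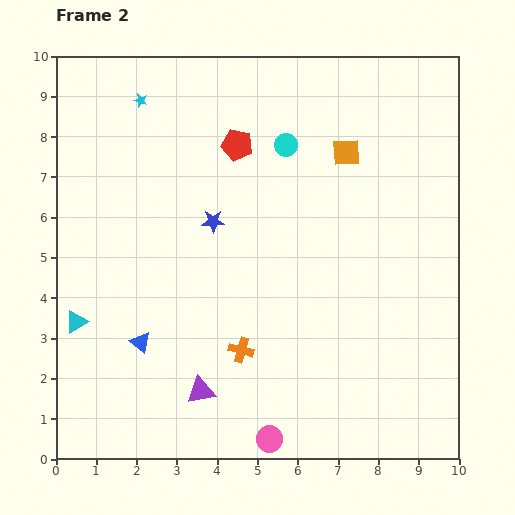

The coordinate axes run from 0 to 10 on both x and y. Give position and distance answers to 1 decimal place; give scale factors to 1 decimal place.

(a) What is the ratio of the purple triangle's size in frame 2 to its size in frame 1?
1.4×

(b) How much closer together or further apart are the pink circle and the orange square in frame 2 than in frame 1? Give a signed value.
+2.3

Distance in frame 1: 5.0. Distance in frame 2: 7.3.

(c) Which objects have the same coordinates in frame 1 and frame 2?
the pink circle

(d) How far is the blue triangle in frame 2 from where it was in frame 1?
1.1

The blue triangle moved from (2.3, 1.8) to (2.1, 2.9), a distance of √(0.2² + 1.1²) ≈ 1.1.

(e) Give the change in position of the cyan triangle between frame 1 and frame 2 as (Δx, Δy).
(-0.5, -3.4)

The cyan triangle was at (1.0, 6.8) in frame 1 and (0.5, 3.4) in frame 2.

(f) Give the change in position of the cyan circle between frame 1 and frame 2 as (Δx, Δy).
(3.0, 0.8)

The cyan circle was at (2.7, 7.0) in frame 1 and (5.7, 7.8) in frame 2.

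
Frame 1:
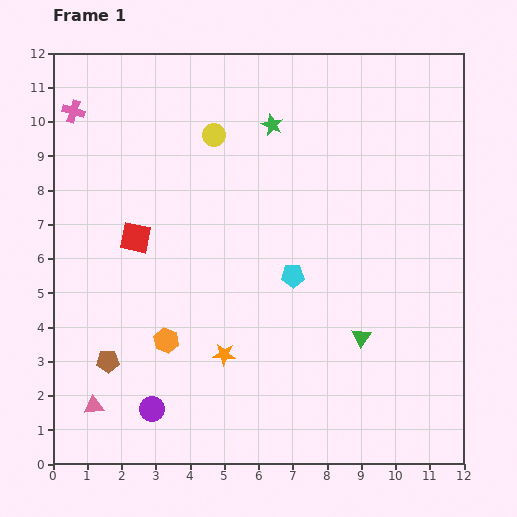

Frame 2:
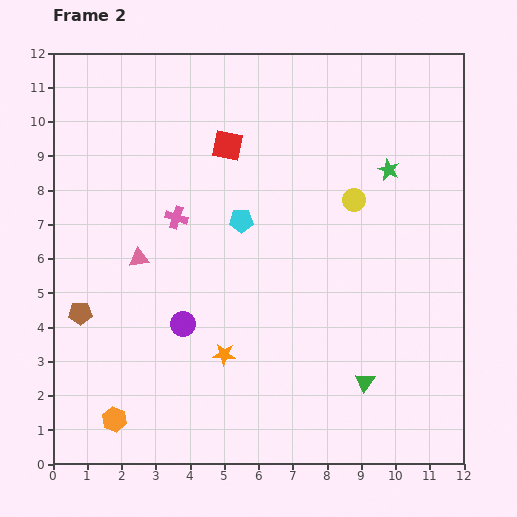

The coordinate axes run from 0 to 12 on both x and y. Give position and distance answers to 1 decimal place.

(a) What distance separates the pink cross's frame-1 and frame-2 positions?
4.3

The pink cross moved from (0.6, 10.3) to (3.6, 7.2), a distance of √(3.0² + 3.1²) ≈ 4.3.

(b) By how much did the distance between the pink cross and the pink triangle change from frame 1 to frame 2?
-7.0

Distance in frame 1: 8.6. Distance in frame 2: 1.6.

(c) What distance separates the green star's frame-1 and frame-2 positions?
3.6

The green star moved from (6.4, 9.9) to (9.8, 8.6), a distance of √(3.4² + 1.3²) ≈ 3.6.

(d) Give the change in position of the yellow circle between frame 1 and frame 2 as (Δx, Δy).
(4.1, -1.9)

The yellow circle was at (4.7, 9.6) in frame 1 and (8.8, 7.7) in frame 2.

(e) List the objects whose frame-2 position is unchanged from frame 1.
the orange star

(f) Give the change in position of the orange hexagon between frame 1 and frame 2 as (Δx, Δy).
(-1.5, -2.3)

The orange hexagon was at (3.3, 3.6) in frame 1 and (1.8, 1.3) in frame 2.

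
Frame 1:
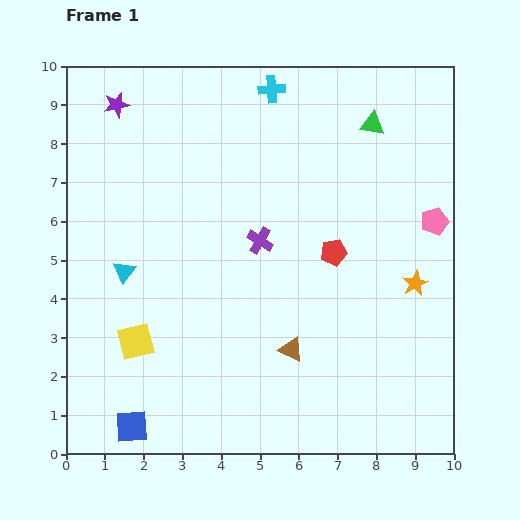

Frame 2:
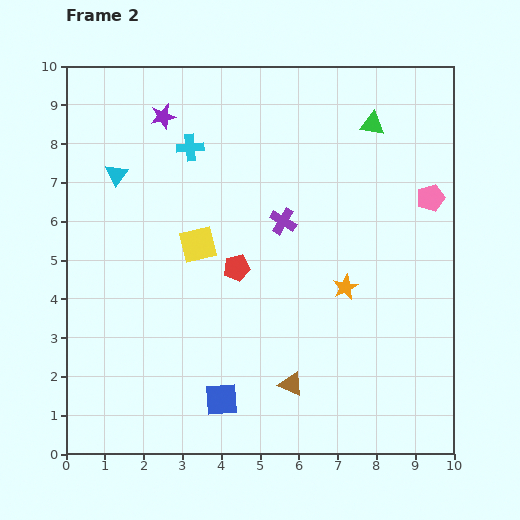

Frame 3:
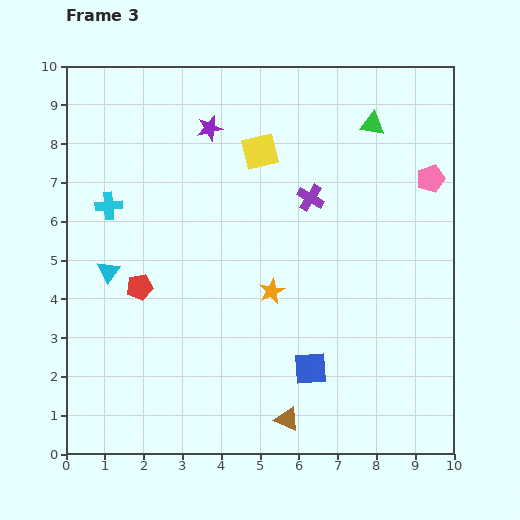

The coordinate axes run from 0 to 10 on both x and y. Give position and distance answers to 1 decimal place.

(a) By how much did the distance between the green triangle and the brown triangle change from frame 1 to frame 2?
+0.8

Distance in frame 1: 6.2. Distance in frame 2: 7.0.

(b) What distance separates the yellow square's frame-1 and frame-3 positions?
5.9

The yellow square moved from (1.8, 2.9) to (5.0, 7.8), a distance of √(3.2² + 4.9²) ≈ 5.9.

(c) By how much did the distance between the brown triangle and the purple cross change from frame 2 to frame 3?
+1.5

Distance in frame 2: 4.2. Distance in frame 3: 5.7.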